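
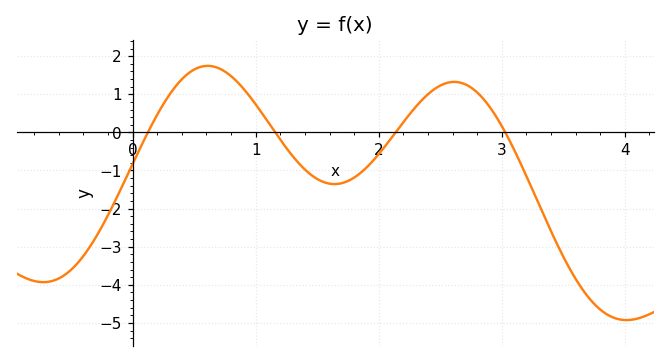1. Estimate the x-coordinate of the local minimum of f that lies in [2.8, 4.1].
4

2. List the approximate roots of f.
0.1, 1.2, 2.1, 3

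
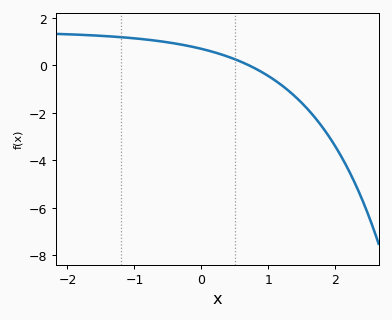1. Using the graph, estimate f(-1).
1.2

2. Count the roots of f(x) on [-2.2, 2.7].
1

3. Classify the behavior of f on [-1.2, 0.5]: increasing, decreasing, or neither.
decreasing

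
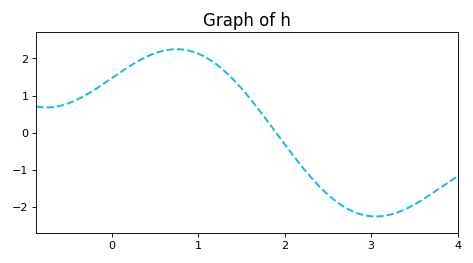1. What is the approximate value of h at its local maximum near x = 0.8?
2.2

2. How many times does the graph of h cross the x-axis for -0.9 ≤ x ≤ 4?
1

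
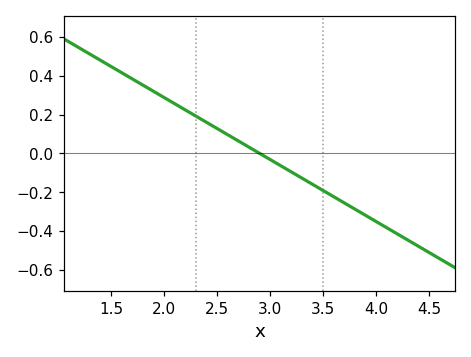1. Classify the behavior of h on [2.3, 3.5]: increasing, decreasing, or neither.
decreasing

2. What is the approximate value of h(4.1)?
-0.384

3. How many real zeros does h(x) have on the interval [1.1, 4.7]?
1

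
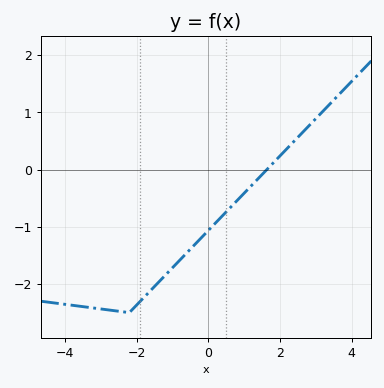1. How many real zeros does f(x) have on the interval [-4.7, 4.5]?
1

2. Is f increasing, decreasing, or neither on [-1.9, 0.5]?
increasing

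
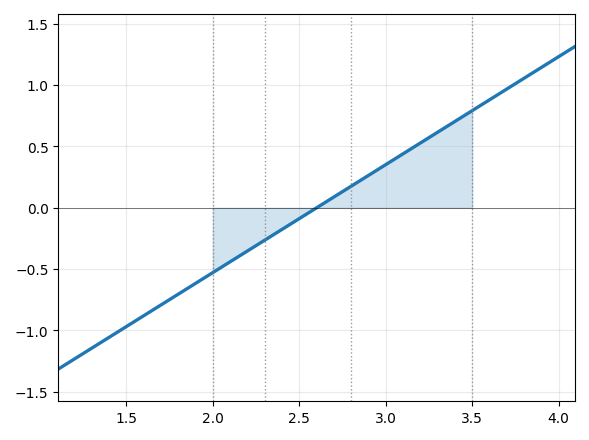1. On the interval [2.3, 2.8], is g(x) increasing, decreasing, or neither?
increasing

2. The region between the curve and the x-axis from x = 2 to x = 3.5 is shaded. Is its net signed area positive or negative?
positive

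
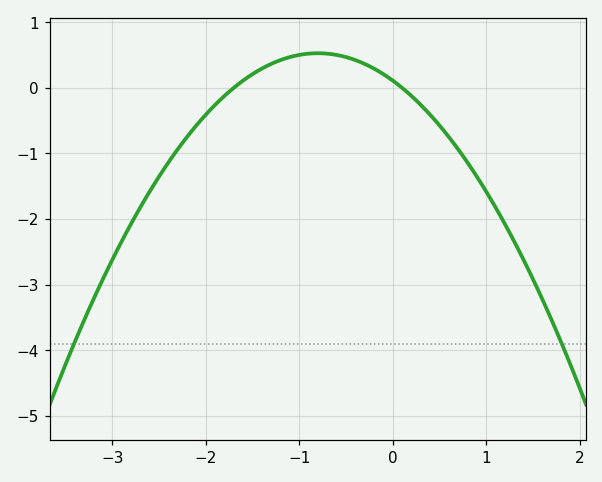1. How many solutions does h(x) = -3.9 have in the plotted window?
2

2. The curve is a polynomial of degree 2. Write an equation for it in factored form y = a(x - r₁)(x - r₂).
y = -0.65(x + 1.7)(x - 0.1)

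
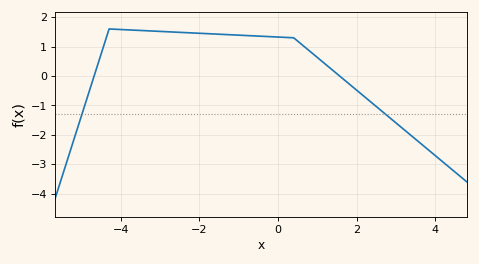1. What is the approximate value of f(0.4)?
1.3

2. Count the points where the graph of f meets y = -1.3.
2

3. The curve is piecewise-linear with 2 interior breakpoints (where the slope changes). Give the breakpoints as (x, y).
(-4.3, 1.6); (0.4, 1.3)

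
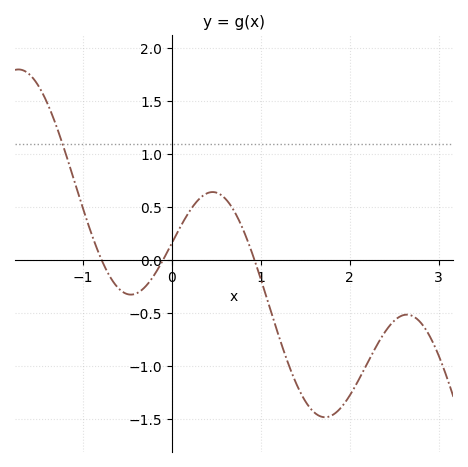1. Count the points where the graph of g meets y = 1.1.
1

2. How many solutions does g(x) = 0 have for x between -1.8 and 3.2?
3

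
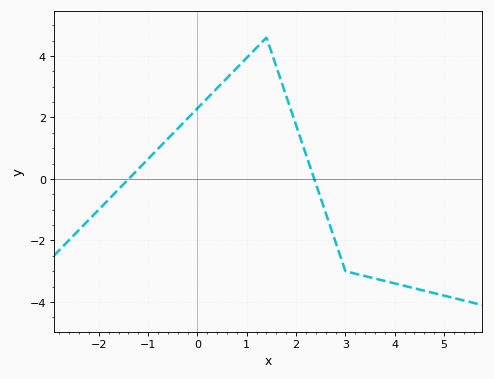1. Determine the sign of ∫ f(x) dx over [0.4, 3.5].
positive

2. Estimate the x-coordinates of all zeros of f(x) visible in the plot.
-1.39, 2.37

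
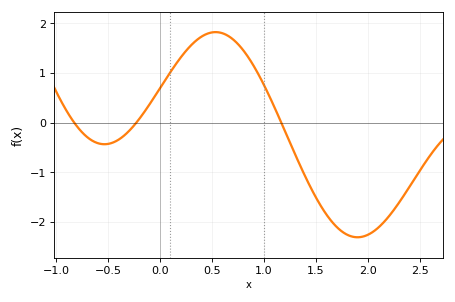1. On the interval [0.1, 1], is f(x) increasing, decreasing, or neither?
neither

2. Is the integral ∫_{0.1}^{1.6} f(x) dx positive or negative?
positive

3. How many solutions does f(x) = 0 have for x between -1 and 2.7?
3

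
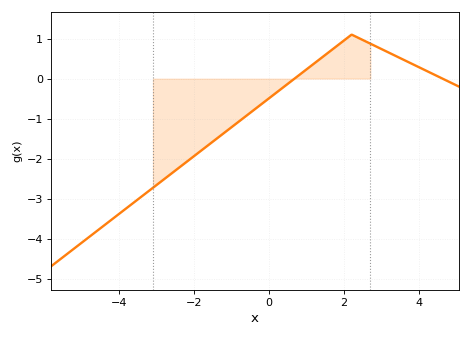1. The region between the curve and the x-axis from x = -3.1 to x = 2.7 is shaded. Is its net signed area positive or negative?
negative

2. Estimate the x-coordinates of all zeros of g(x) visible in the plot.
0.678, 4.62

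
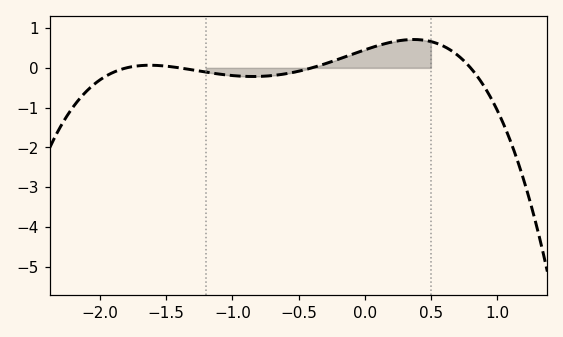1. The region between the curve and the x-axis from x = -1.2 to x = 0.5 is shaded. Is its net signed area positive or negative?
positive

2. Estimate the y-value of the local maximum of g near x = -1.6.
0.066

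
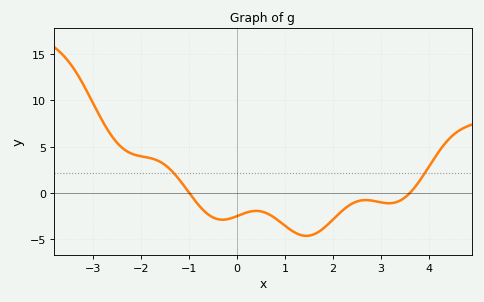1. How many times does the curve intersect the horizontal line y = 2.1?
2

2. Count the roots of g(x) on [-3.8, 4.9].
2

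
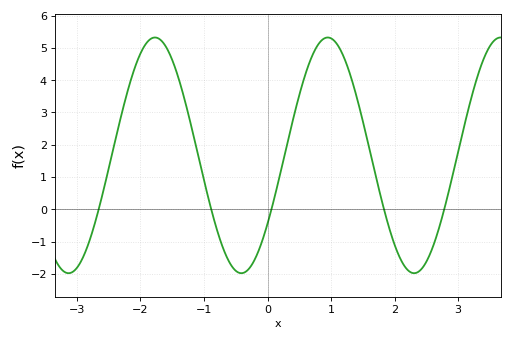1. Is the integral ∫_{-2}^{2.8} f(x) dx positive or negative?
positive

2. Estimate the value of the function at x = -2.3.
2.9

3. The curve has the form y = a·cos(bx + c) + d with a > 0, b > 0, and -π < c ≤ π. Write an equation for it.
y = 3.65cos(2.3x - 2.2) + 1.67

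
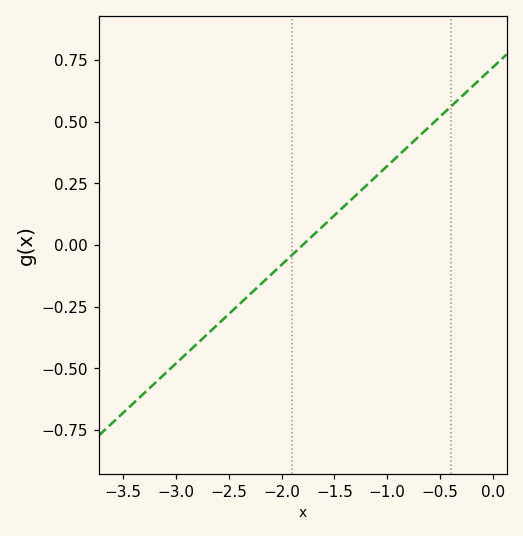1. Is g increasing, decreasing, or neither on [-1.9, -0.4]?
increasing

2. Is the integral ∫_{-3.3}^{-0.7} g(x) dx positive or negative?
negative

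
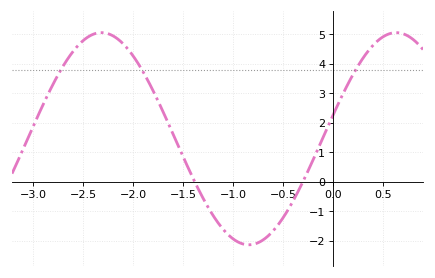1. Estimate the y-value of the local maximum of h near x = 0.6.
5.1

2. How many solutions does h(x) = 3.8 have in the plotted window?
3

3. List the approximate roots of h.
-1.4, -0.3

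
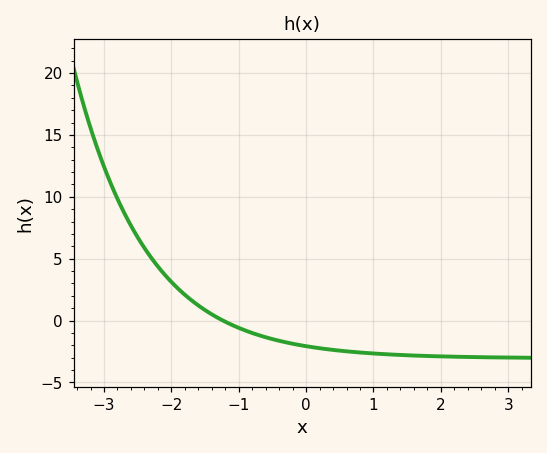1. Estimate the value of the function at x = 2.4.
-3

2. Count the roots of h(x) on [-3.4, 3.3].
1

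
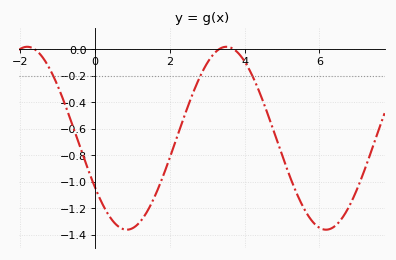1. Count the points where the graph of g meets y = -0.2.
3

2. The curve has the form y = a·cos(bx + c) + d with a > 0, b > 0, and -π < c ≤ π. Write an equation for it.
y = 0.69cos(1.2x + 2.1) - 0.67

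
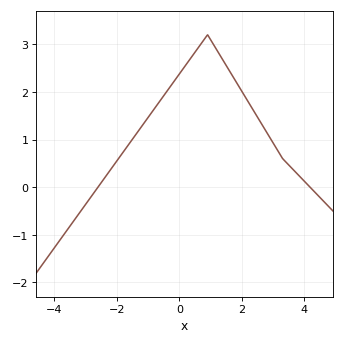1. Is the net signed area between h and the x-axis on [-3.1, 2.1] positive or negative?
positive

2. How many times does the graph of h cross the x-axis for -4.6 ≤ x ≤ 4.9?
2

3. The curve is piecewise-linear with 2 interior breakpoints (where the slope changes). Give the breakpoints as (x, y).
(0.9, 3.2); (3.3, 0.6)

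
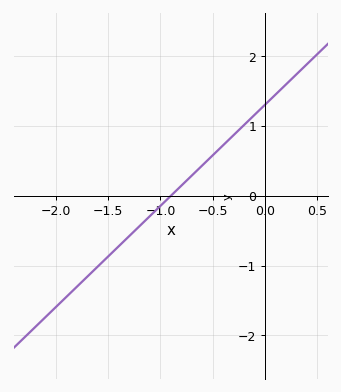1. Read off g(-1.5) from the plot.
-0.87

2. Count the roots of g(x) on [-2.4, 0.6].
1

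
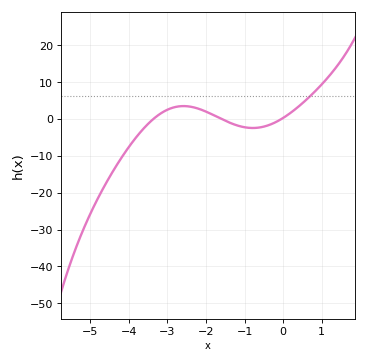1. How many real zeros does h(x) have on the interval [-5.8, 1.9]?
3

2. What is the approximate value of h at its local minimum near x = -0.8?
-2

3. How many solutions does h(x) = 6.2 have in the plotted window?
1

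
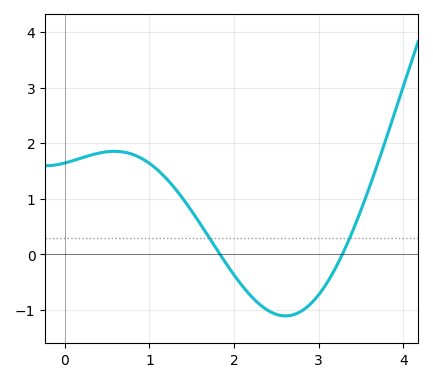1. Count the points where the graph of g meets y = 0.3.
2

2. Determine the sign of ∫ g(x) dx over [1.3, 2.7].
negative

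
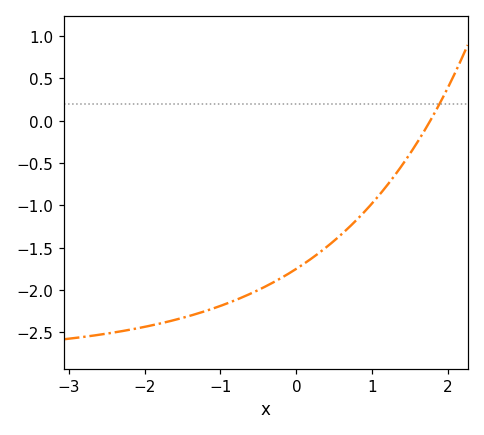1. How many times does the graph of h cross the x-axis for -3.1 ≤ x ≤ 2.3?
1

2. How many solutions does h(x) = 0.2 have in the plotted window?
1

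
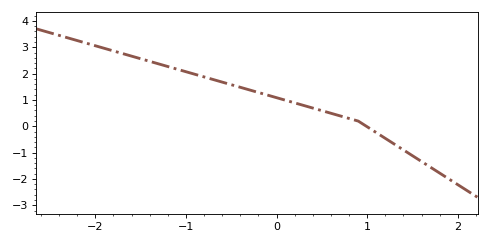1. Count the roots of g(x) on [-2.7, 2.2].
1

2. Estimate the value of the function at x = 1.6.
-1.3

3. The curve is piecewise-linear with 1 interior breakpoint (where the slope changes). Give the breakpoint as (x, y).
(0.9, 0.2)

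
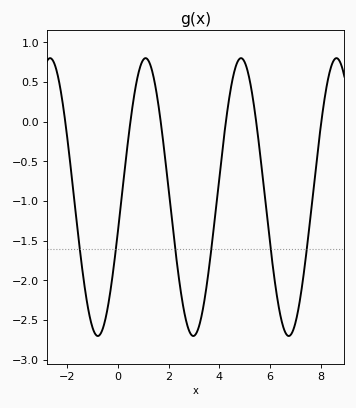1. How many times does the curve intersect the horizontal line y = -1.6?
6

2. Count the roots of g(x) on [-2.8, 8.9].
6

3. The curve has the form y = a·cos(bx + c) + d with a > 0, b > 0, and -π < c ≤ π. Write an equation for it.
y = 1.75cos(1.67x - 1.83) - 0.95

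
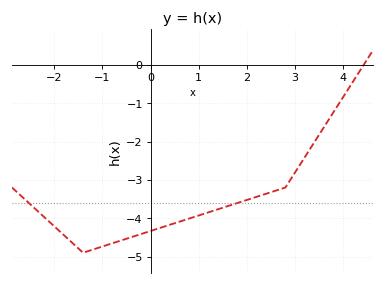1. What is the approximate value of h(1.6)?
-3.7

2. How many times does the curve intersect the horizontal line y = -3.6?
2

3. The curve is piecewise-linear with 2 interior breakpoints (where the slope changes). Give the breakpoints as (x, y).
(-1.4, -4.9); (2.8, -3.2)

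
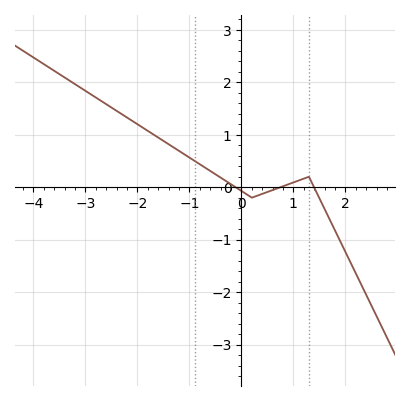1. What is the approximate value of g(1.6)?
-0.4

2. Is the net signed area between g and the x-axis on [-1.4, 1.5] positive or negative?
positive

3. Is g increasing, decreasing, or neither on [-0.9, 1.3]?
neither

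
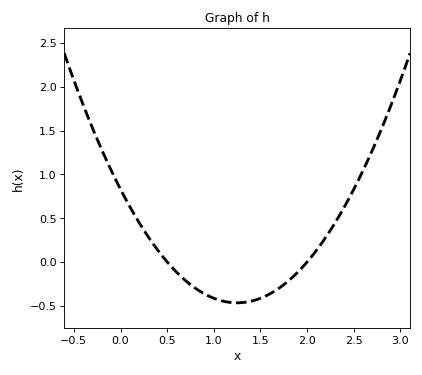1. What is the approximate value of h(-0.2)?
1.28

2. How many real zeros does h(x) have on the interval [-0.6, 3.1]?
2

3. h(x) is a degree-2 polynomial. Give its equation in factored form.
y = 0.83(x - 0.5)(x - 2)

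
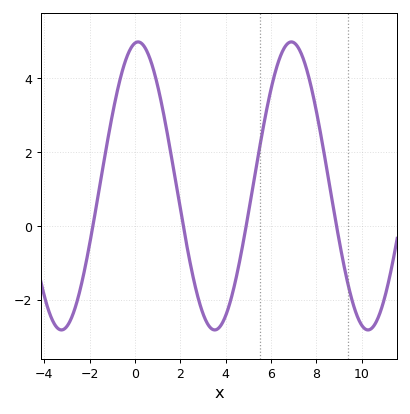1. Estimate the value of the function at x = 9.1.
-0.8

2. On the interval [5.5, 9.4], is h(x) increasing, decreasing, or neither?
neither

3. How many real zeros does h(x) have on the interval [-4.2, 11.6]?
4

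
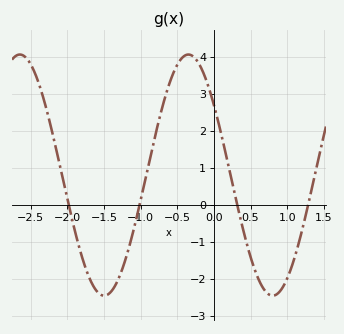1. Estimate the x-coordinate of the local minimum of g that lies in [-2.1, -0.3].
-1.5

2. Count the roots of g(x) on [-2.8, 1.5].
4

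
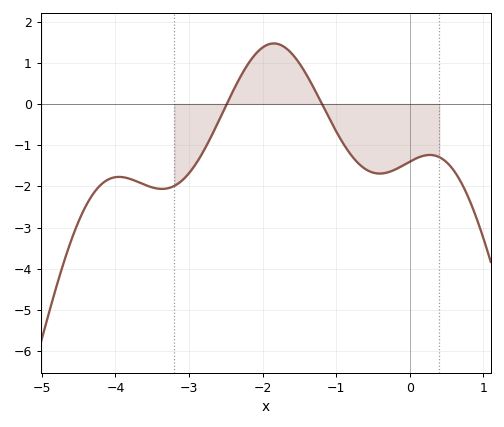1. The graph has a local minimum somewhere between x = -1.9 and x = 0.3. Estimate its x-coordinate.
-0.41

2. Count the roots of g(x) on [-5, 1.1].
2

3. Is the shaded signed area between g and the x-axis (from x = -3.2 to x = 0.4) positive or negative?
negative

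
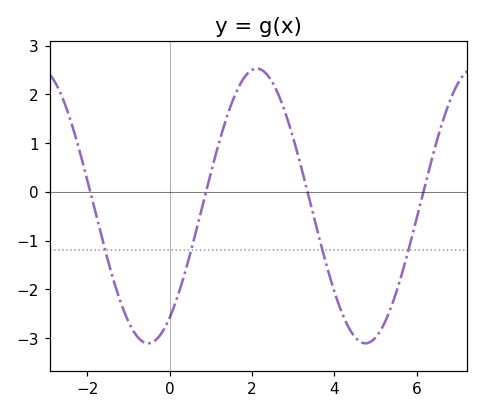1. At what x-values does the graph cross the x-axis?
-1.93, 0.884, 3.35, 6.16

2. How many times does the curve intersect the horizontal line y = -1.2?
4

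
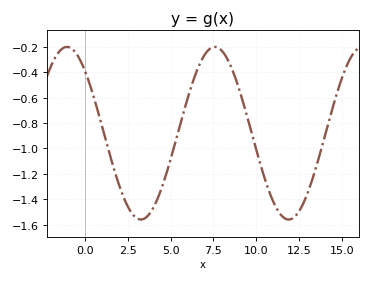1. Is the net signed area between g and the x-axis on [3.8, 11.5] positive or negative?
negative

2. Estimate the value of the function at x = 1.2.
-0.92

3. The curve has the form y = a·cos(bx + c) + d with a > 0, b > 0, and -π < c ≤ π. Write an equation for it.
y = 0.68cos(0.73x + 0.75) - 0.88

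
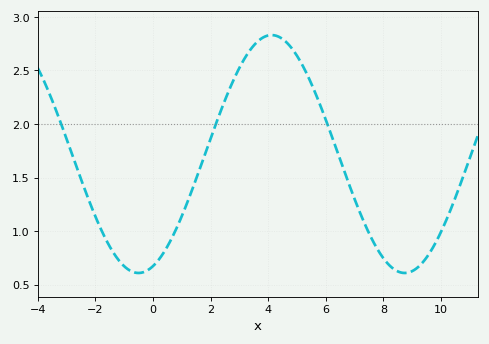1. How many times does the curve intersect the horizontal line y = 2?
3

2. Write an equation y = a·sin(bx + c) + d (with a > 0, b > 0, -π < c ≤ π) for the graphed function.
y = 1.11sin(0.68x - 1.2) + 1.72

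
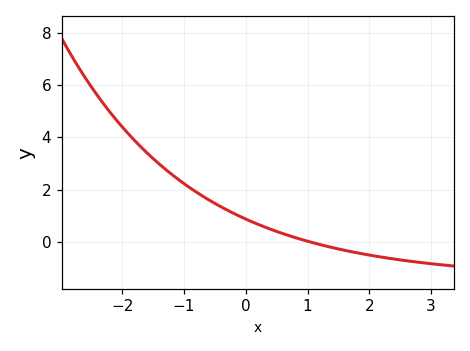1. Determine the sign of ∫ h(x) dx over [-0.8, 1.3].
positive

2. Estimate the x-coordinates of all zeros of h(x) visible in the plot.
1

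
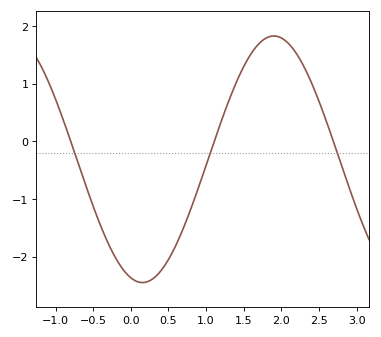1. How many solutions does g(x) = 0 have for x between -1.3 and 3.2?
3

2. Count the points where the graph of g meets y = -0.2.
3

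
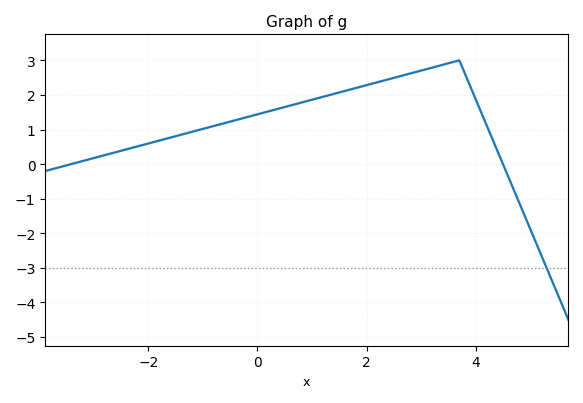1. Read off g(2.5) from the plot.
2.5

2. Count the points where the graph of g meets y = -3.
1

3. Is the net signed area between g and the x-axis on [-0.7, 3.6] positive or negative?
positive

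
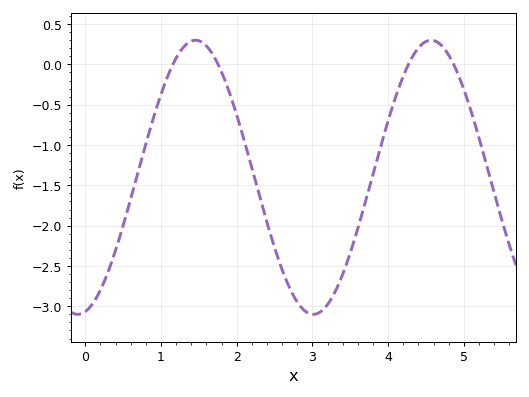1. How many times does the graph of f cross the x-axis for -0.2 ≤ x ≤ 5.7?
4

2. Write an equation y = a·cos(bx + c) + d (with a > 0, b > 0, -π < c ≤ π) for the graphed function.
y = 1.7cos(2x - 2.9) - 1.4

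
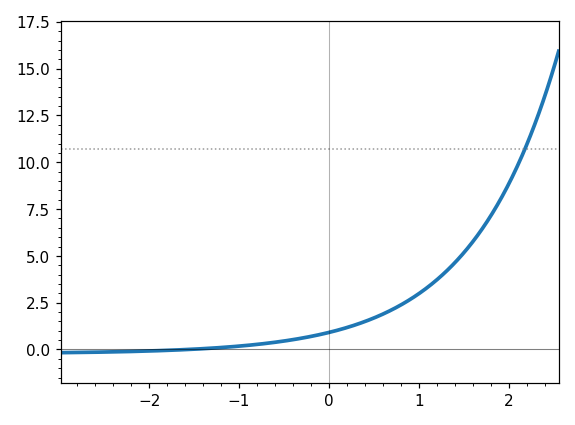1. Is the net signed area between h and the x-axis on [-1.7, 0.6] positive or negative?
positive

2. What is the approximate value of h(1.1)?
3.33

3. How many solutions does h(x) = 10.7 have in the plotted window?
1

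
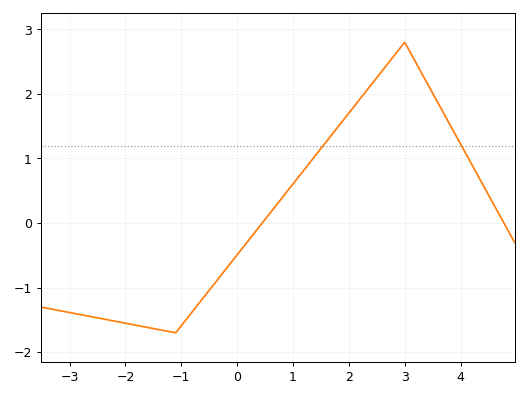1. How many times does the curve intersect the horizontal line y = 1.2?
2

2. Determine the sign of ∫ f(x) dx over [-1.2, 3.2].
positive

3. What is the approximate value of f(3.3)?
2.33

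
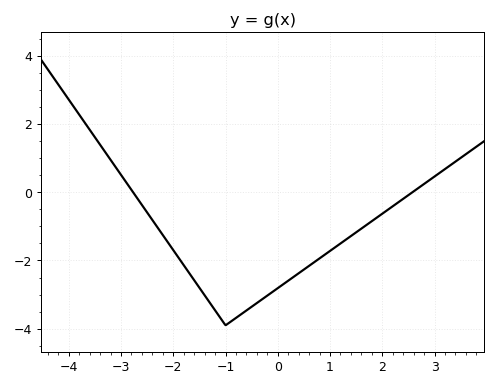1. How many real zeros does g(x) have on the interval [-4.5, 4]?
2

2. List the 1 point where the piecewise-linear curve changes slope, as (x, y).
(-1, -3.9)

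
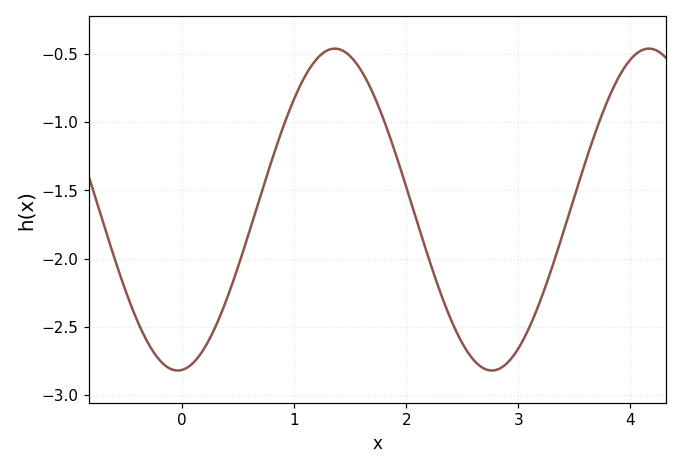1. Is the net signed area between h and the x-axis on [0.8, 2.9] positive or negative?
negative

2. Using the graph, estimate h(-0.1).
-2.81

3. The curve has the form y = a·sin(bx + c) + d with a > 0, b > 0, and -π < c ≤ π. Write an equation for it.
y = 1.18sin(2.24x - 1.48) - 1.64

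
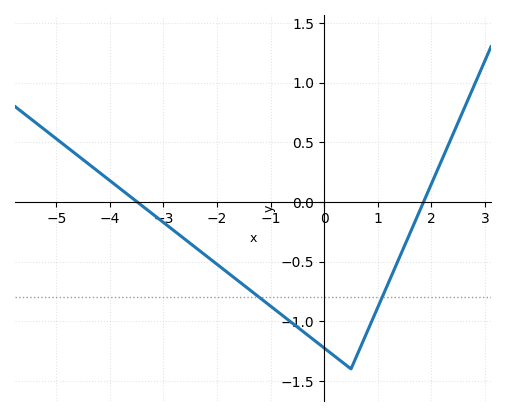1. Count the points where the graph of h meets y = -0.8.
2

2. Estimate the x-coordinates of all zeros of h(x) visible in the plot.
-3.49, 1.85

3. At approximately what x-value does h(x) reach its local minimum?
0.5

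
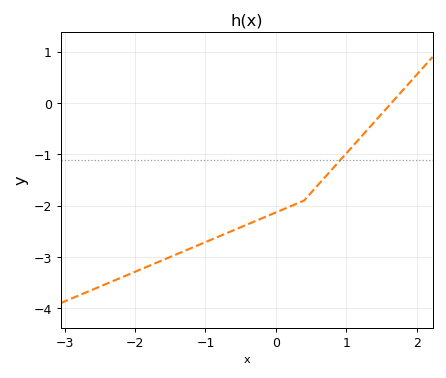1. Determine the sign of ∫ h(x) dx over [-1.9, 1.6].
negative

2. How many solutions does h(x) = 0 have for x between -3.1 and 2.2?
1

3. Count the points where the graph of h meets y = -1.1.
1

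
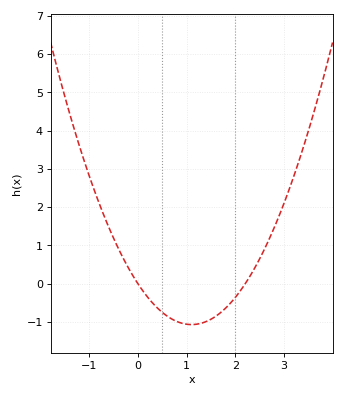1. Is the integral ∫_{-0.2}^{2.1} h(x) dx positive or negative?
negative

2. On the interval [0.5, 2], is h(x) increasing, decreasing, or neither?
neither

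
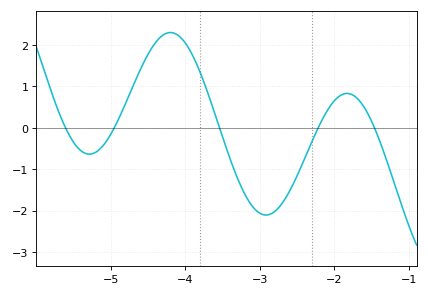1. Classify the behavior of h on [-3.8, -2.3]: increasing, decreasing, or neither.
neither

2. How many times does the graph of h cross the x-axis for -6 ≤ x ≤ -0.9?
5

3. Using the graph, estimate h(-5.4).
-0.6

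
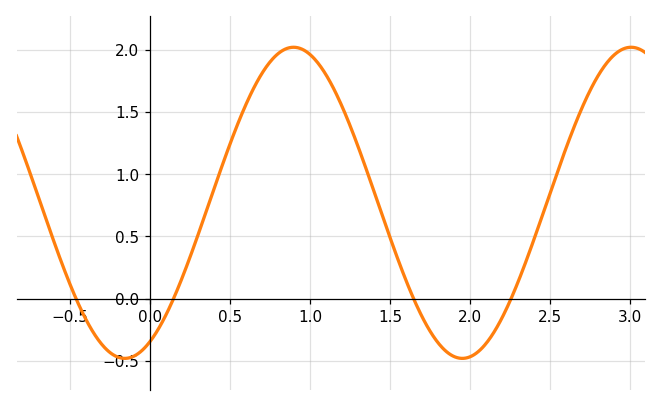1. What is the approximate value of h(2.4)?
0.485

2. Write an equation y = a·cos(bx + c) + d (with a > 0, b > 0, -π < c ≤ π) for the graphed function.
y = 1.25cos(2.98x - 2.67) + 0.77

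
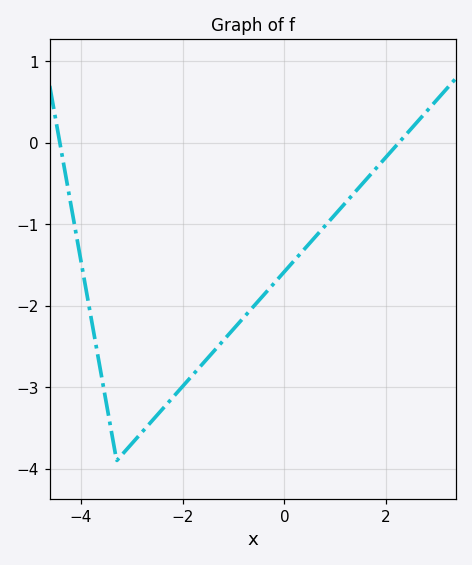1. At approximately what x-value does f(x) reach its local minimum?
-3.4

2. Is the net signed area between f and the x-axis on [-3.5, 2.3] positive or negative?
negative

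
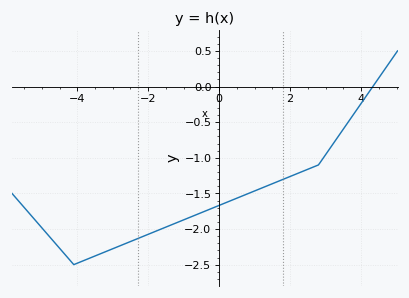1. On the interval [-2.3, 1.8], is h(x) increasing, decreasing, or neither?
increasing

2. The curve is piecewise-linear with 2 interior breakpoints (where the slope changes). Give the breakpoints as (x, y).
(-4.1, -2.5); (2.8, -1.1)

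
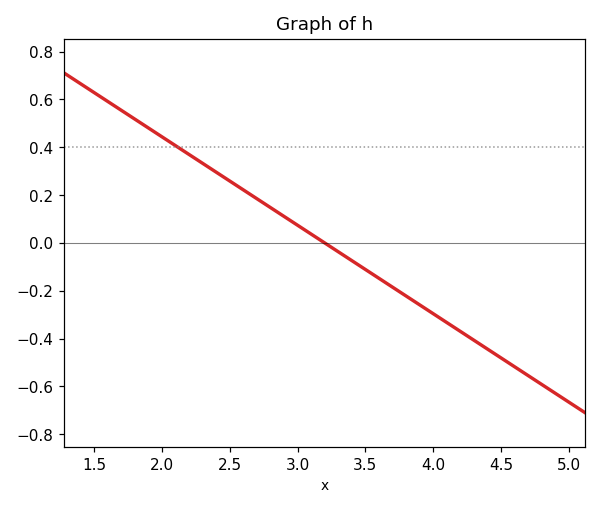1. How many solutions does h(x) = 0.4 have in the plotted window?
1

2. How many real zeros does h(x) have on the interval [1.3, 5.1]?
1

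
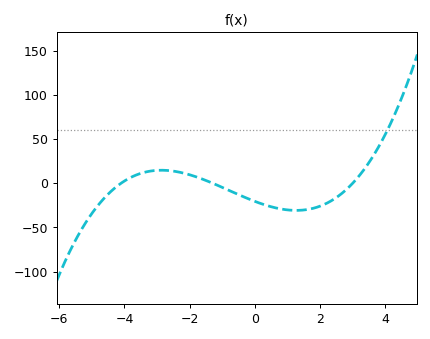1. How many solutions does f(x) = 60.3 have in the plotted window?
1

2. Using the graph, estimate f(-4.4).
-10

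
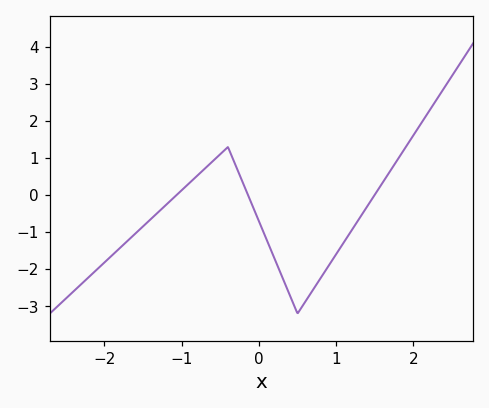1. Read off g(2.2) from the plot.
2.3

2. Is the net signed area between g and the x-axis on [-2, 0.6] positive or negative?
negative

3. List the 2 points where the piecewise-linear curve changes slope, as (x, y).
(-0.4, 1.3); (0.5, -3.2)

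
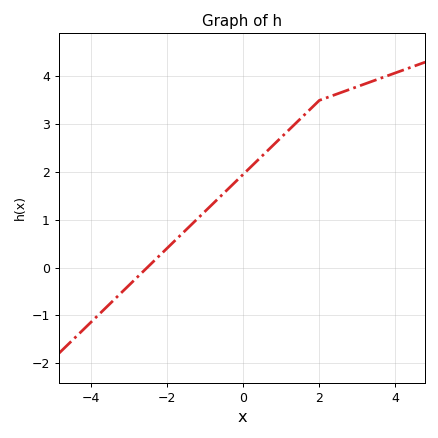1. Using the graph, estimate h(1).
2.7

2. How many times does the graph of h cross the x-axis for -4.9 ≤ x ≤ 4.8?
1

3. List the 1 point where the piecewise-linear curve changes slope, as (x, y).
(2, 3.5)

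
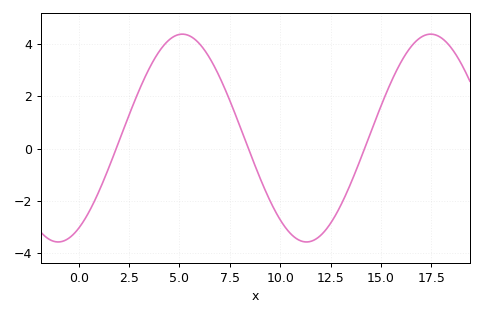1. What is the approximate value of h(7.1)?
2.6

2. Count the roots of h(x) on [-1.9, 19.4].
3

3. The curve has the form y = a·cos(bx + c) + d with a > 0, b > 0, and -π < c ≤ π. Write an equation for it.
y = 3.97cos(0.51x - 2.6) + 0.4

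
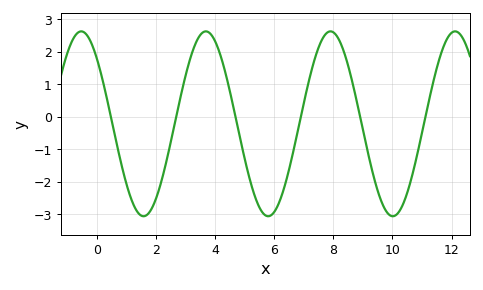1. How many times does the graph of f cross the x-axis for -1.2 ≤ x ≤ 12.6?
6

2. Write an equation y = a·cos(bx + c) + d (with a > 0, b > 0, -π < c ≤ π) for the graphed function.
y = 2.85cos(1.49x + 0.79) - 0.22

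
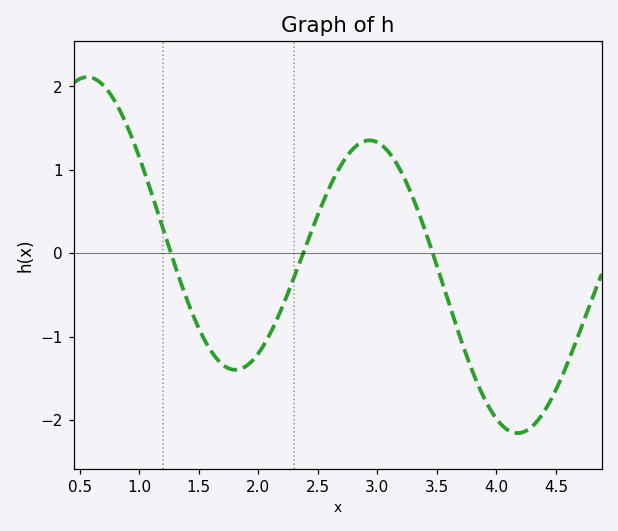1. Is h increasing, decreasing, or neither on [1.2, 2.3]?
neither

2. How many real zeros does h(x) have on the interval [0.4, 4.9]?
3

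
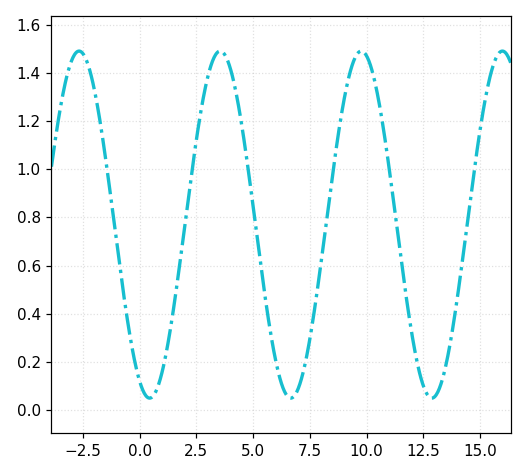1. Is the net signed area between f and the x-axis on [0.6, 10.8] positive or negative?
positive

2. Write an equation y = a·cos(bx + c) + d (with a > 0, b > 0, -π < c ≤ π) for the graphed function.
y = 0.72cos(1x + 2.7) + 0.77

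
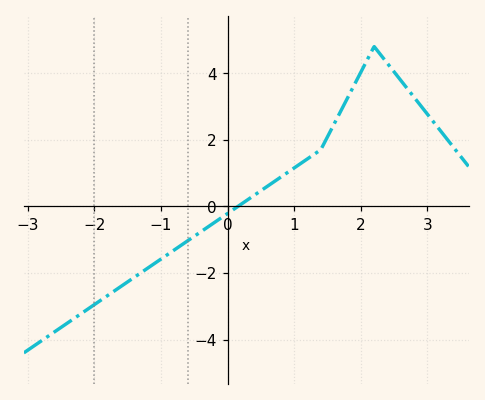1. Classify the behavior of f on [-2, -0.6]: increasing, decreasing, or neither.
increasing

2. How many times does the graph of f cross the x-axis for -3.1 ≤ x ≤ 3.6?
1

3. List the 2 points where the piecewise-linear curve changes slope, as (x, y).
(1.4, 1.7); (2.2, 4.8)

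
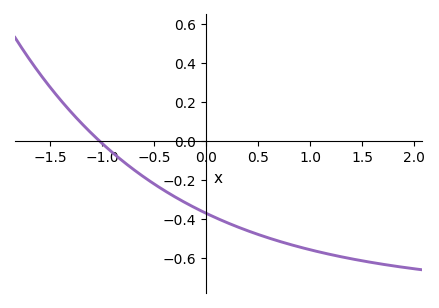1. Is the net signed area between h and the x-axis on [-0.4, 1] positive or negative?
negative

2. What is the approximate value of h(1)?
-0.56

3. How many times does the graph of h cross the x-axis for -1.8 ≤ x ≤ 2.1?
1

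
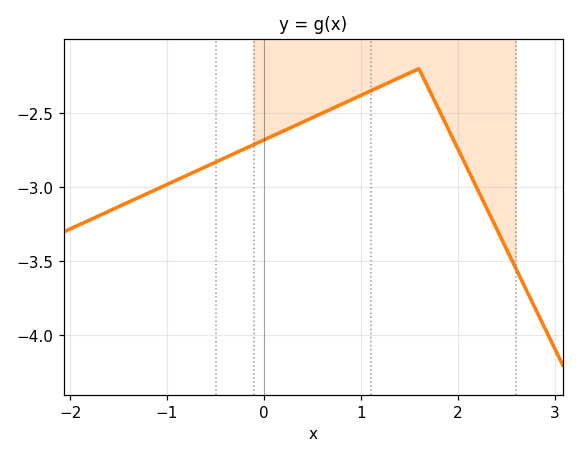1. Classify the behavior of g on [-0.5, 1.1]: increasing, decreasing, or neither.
increasing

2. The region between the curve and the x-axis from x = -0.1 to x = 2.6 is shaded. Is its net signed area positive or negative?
negative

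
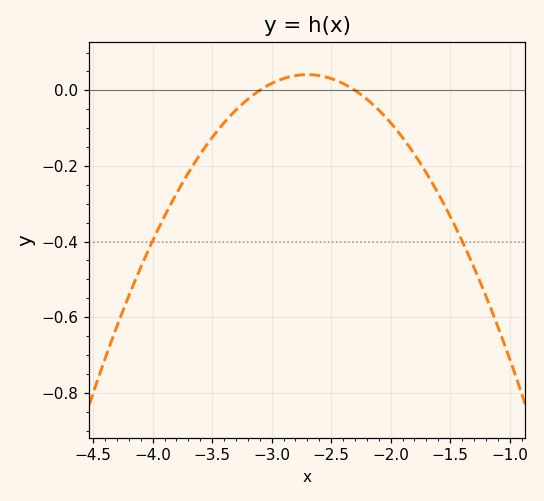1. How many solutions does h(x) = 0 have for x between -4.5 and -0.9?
2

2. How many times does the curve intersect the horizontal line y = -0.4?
2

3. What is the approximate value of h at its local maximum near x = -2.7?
0.042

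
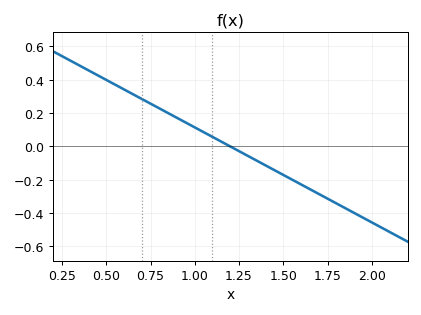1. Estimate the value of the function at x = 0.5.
0.399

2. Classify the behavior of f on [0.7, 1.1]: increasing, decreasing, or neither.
decreasing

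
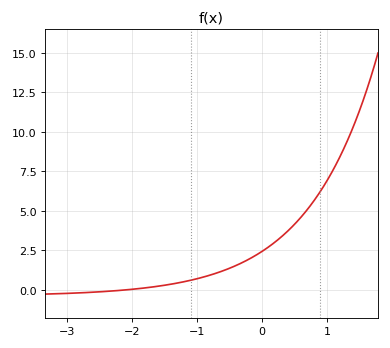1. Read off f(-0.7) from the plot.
1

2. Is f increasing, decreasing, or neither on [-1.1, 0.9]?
increasing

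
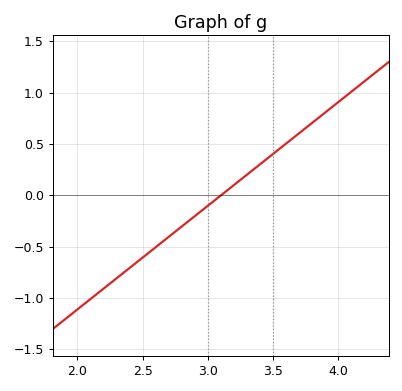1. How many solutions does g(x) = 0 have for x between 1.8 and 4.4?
1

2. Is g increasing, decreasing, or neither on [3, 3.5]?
increasing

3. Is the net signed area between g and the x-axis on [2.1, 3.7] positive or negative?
negative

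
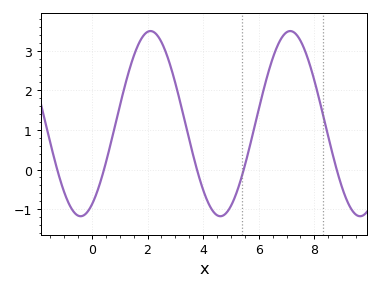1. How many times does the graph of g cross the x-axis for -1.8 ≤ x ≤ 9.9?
5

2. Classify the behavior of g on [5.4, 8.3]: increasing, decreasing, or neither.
neither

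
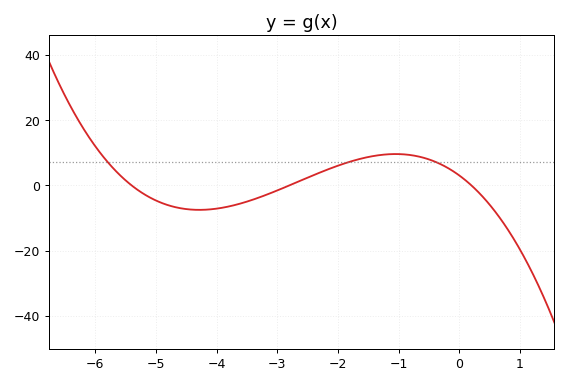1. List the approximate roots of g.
-5.4, -2.8, 0.2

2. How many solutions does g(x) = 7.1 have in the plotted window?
3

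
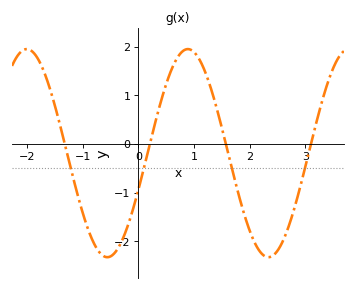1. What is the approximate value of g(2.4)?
-2.31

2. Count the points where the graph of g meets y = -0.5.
4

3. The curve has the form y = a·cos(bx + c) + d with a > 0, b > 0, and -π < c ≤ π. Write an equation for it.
y = 2.14cos(2.17x - 1.93) - 0.19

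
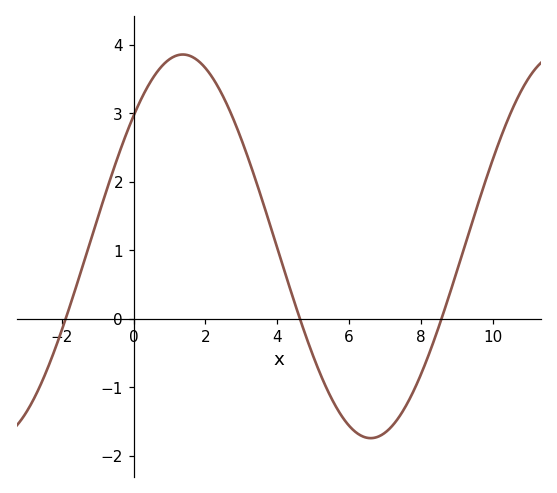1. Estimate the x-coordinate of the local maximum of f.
1.4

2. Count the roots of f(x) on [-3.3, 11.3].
3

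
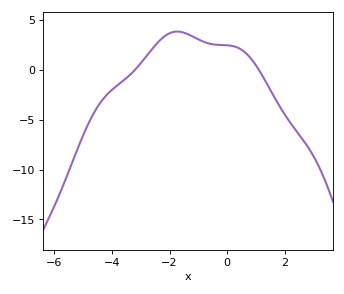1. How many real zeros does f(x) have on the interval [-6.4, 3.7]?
2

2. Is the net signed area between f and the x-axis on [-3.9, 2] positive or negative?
positive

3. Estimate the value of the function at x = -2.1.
3.49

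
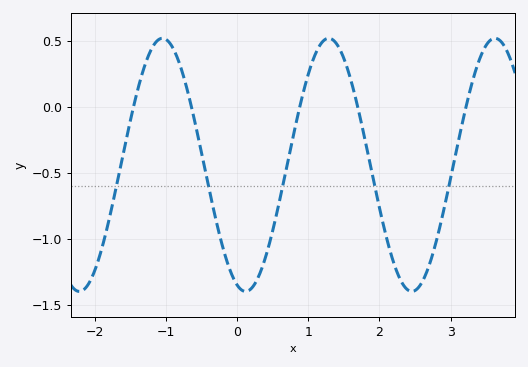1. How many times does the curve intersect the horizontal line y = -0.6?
5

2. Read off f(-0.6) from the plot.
-0.1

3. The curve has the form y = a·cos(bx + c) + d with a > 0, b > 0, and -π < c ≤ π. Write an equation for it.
y = 0.96cos(2.7x + 2.8) - 0.44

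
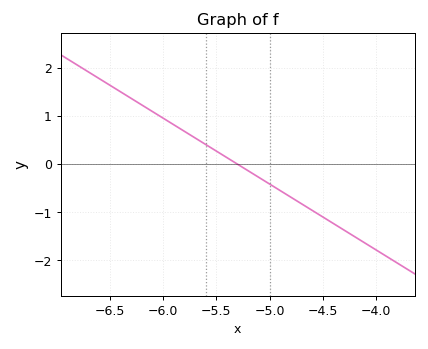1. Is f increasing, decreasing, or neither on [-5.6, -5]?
decreasing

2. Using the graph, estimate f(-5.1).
-0.274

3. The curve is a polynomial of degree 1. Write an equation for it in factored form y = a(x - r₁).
y = -1.37(x + 5.3)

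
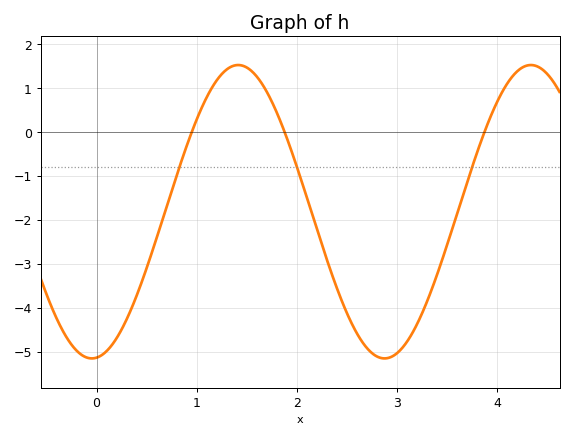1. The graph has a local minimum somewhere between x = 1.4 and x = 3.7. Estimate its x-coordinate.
2.9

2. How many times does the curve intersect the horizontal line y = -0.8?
3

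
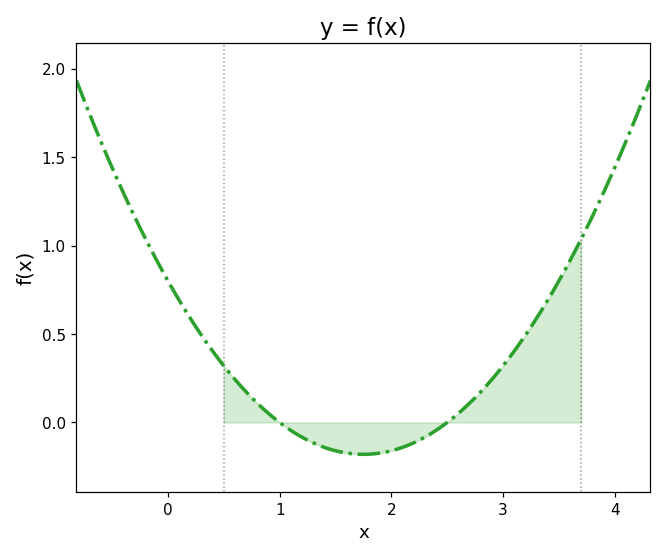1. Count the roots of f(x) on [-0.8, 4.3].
2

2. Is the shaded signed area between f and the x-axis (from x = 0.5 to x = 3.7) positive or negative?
positive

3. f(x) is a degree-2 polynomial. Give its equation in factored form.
y = 0.32(x - 1)(x - 2.5)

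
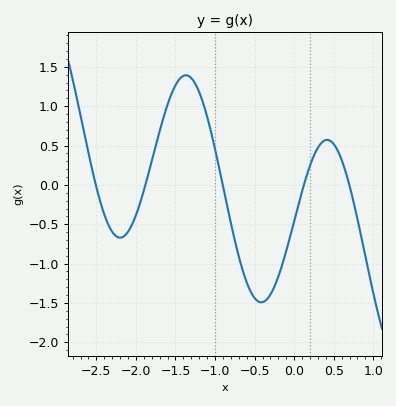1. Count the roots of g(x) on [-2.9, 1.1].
5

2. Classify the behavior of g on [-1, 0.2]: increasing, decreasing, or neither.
neither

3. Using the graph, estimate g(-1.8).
0.303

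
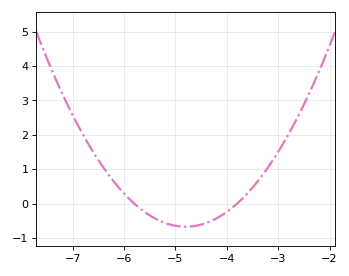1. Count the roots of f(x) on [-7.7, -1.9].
2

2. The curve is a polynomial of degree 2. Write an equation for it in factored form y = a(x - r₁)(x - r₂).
y = 0.67(x + 5.8)(x + 3.8)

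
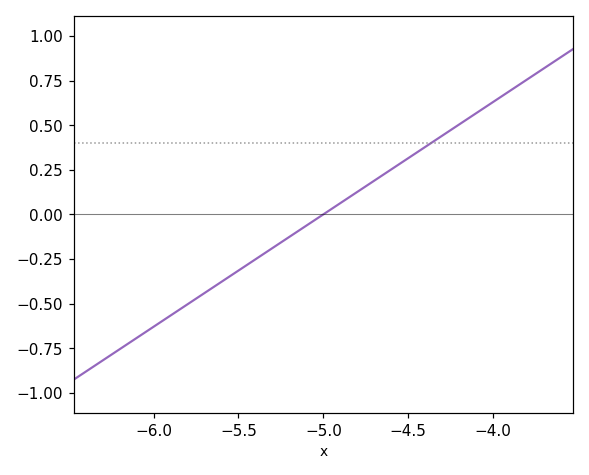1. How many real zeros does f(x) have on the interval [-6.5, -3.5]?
1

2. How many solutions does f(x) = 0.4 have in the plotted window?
1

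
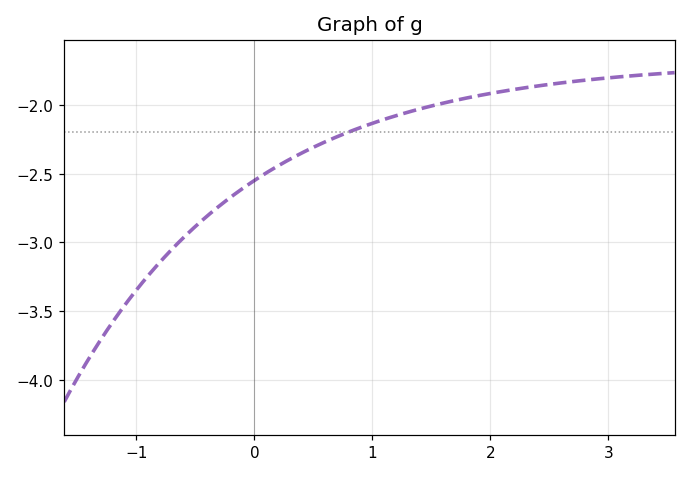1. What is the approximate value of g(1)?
-2.13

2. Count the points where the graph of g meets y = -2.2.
1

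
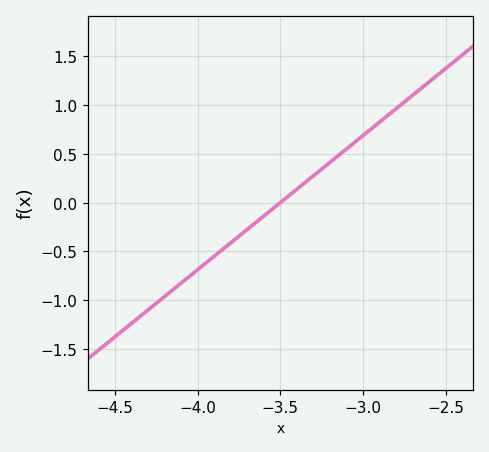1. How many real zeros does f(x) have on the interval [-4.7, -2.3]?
1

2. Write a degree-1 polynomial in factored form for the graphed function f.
y = 1.37(x + 3.5)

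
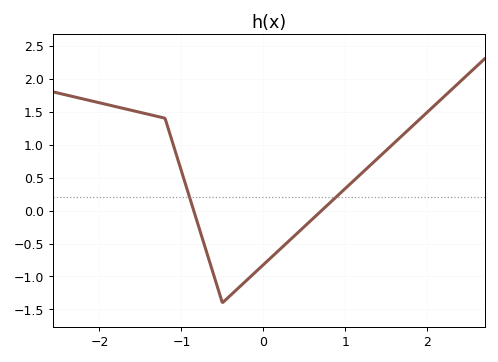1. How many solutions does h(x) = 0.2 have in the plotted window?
2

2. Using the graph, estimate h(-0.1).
-0.95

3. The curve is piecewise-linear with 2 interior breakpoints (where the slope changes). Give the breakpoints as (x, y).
(-1.2, 1.4); (-0.5, -1.4)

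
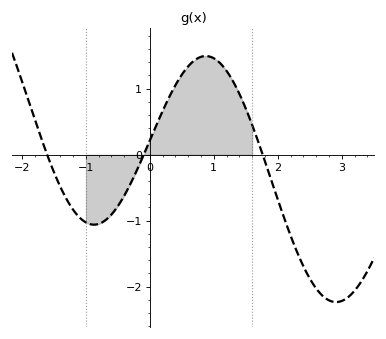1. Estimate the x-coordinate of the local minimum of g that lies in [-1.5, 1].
-0.9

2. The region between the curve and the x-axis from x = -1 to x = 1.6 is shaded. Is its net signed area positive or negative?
positive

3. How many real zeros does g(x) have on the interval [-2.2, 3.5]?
3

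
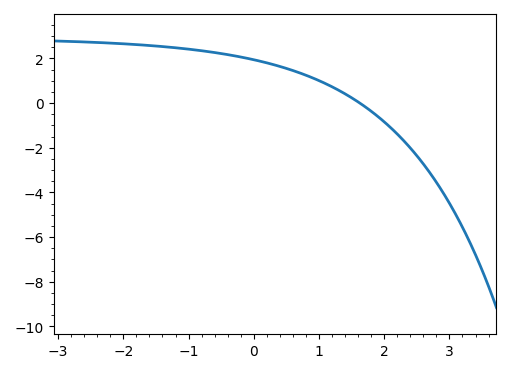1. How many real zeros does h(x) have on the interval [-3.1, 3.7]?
1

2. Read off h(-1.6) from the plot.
2.6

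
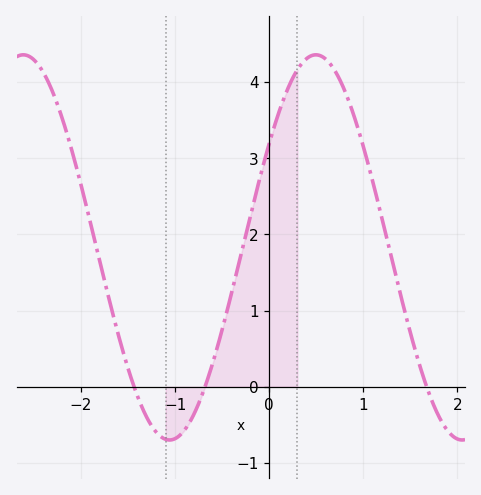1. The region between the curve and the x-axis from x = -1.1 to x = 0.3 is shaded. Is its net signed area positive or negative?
positive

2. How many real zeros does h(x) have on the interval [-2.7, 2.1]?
3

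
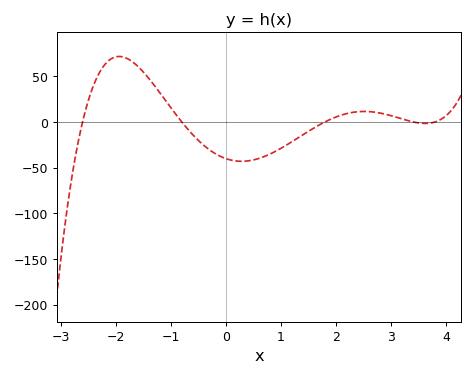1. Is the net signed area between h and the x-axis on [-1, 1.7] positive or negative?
negative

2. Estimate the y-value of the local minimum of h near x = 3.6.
0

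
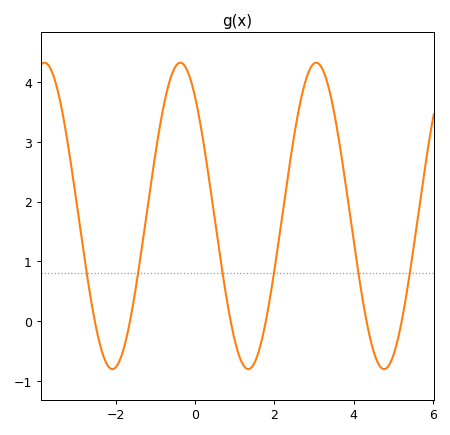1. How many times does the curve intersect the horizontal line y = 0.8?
6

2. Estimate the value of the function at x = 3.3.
4.07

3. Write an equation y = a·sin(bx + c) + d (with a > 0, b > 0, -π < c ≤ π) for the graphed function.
y = 2.56sin(1.83x + 2.26) + 1.76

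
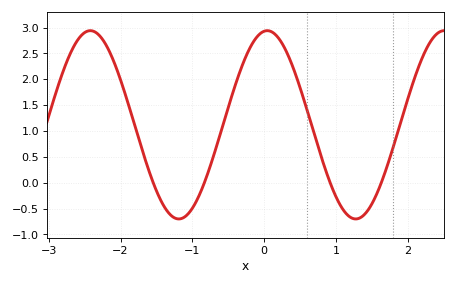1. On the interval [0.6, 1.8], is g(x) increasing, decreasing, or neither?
neither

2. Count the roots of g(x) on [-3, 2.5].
4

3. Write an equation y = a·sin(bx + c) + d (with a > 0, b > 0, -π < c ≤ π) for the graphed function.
y = 1.82sin(2.5x + 1.5) + 1.12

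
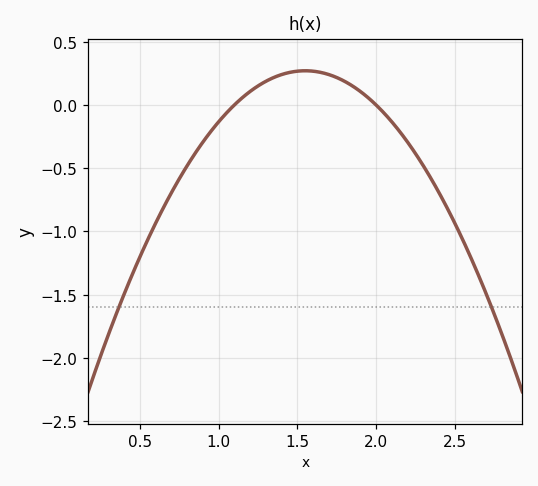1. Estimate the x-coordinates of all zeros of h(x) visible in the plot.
1.1, 2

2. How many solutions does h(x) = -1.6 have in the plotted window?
2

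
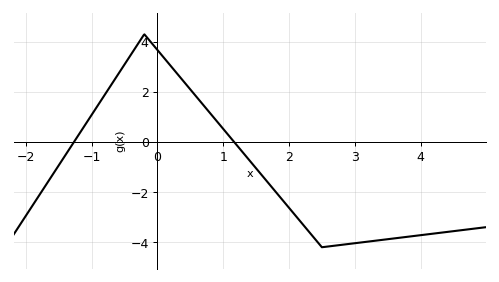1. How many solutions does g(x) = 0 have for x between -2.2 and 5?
2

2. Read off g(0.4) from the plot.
2.41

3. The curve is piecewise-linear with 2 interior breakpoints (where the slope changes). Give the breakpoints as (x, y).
(-0.2, 4.3); (2.5, -4.2)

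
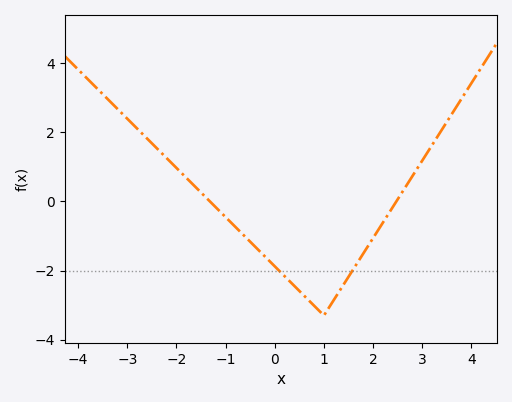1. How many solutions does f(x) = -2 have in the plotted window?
2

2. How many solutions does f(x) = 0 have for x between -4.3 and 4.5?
2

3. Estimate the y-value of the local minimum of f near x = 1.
-3.3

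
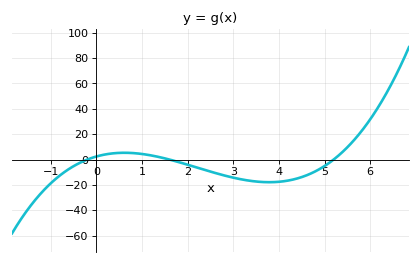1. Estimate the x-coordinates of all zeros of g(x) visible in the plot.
-0.2, 1.6, 5.2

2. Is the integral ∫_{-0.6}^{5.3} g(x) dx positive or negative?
negative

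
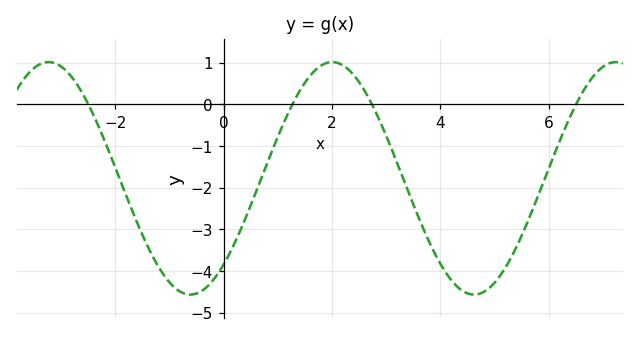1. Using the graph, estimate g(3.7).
-3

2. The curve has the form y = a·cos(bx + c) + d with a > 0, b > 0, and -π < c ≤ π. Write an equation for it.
y = 2.79cos(1.2x - 2.4) - 1.78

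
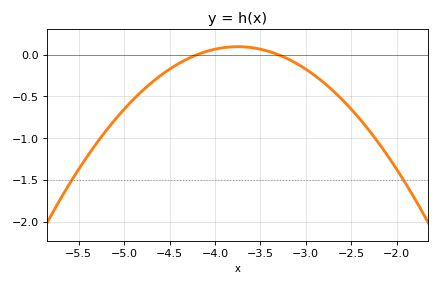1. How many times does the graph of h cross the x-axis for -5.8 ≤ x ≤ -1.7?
2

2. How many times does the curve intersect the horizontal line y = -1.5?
2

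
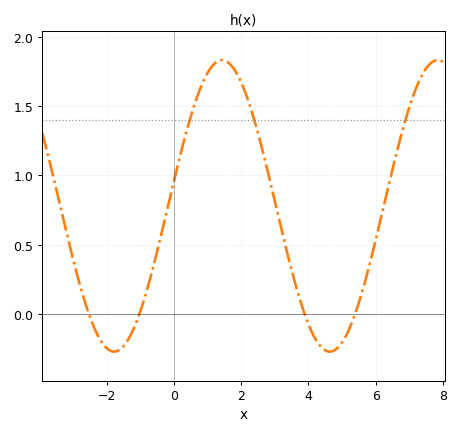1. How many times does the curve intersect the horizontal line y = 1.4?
3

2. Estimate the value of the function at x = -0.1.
0.855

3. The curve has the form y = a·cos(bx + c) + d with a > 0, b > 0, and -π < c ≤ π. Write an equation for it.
y = 1.05cos(0.98x - 1.4) + 0.78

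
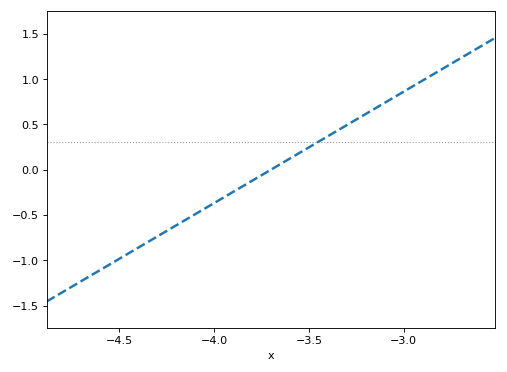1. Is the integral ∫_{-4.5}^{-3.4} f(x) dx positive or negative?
negative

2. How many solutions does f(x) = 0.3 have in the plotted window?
1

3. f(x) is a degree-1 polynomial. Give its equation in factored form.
y = 1.23(x + 3.7)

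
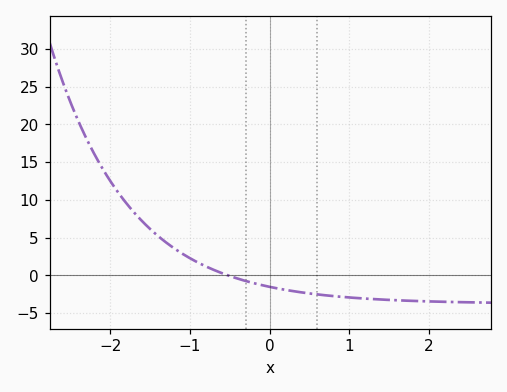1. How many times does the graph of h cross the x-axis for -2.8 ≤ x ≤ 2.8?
1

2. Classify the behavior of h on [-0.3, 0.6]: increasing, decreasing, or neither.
decreasing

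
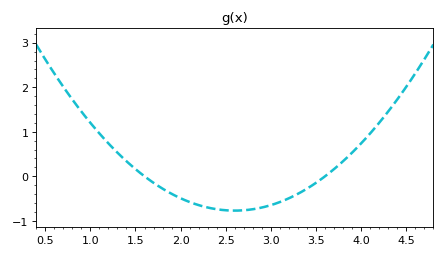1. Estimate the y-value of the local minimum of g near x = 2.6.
-0.77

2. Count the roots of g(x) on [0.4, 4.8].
2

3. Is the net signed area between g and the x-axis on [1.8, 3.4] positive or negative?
negative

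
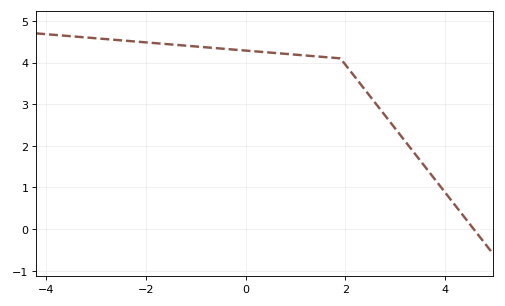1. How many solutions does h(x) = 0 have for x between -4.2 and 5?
1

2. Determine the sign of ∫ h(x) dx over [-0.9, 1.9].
positive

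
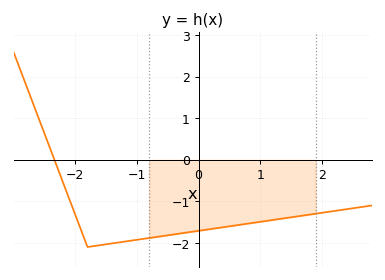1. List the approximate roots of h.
-2.3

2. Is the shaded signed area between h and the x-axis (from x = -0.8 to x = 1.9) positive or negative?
negative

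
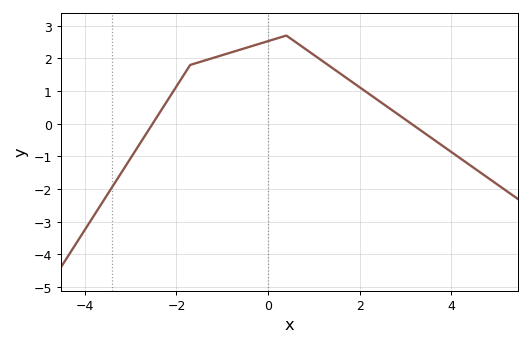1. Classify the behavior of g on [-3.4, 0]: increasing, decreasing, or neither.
increasing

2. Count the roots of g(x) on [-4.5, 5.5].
2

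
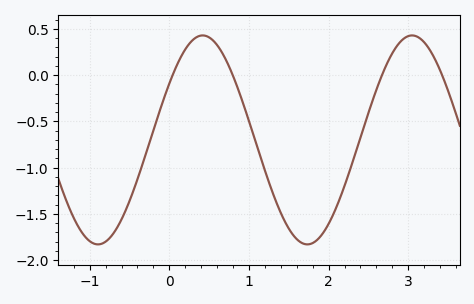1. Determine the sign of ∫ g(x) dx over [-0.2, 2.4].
negative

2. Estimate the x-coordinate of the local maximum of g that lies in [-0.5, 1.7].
0.419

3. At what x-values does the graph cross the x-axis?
0.041, 0.796, 2.67, 3.43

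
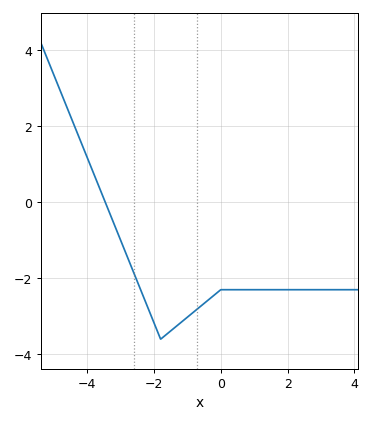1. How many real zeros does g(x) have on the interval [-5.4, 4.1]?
1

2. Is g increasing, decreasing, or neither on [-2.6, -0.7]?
neither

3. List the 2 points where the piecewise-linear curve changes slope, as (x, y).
(-1.8, -3.6); (0, -2.3)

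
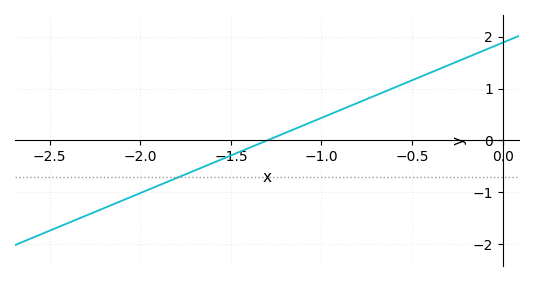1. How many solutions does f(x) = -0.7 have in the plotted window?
1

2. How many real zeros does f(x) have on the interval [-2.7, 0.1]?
1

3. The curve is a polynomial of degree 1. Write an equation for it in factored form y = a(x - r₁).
y = 1.45(x + 1.3)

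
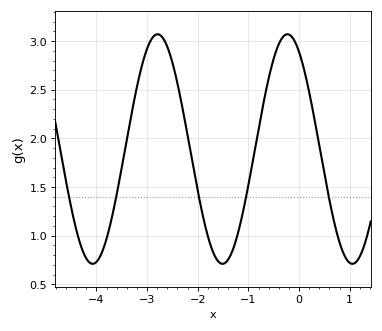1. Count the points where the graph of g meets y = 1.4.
5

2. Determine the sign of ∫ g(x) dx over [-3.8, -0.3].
positive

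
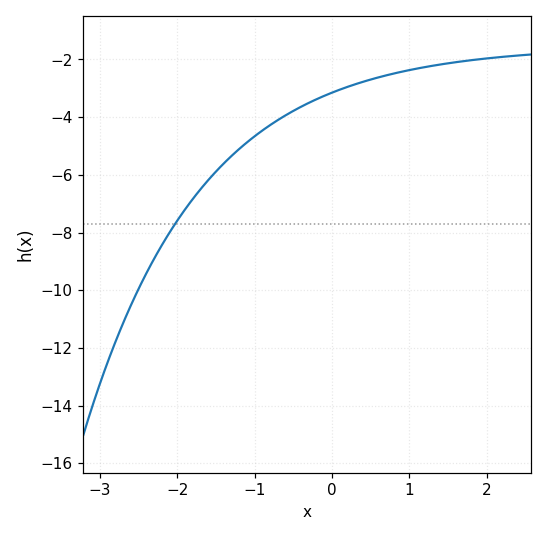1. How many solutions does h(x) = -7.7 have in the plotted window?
1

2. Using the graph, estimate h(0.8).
-2.49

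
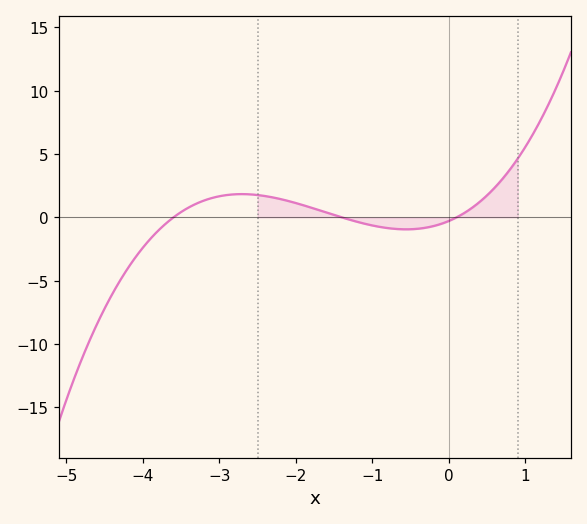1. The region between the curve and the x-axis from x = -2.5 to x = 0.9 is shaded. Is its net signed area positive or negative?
positive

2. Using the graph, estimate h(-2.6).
1.81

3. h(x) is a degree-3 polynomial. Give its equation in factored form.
y = 0.56(x + 3.6)(x + 1.4)(x - 0.1)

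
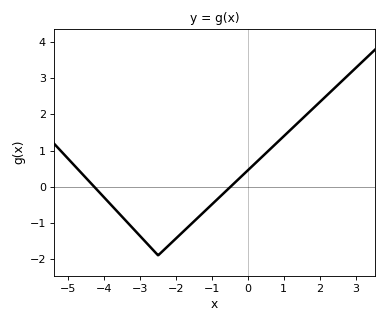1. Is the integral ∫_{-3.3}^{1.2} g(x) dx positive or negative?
negative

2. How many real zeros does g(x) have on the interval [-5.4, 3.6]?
2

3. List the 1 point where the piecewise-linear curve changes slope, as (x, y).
(-2.5, -1.9)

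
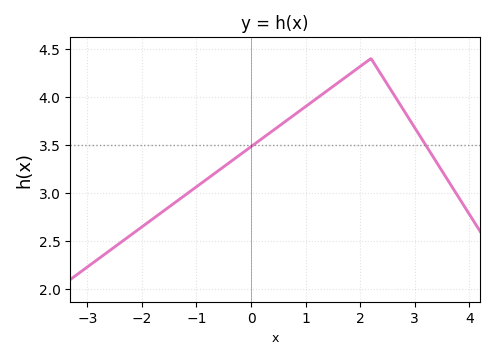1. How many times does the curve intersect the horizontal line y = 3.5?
2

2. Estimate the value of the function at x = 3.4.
3.3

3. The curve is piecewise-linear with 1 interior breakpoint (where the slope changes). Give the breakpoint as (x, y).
(2.2, 4.4)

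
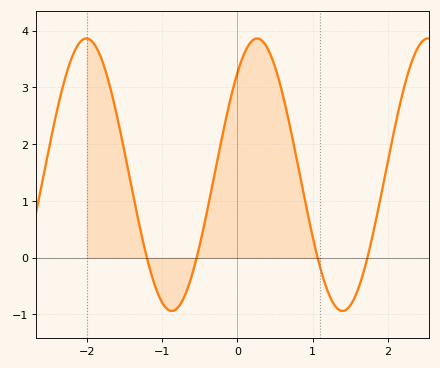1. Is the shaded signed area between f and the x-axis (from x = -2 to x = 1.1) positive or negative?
positive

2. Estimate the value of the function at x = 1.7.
-0.1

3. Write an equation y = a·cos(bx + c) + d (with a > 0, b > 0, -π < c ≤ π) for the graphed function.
y = 2.4cos(2.8x - 0.73) + 1.46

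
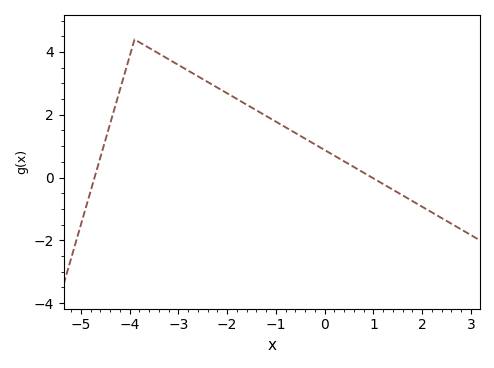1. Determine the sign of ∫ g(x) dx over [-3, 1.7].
positive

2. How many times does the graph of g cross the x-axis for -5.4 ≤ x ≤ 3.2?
2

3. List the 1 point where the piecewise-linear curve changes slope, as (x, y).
(-3.9, 4.4)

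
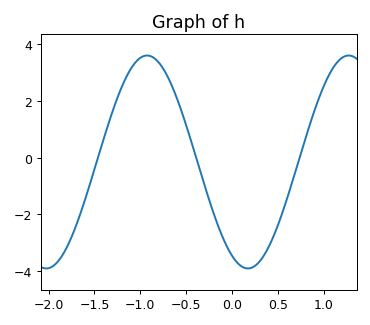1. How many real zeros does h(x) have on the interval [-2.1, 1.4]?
3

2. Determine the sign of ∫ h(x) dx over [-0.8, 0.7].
negative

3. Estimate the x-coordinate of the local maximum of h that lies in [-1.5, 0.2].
-0.928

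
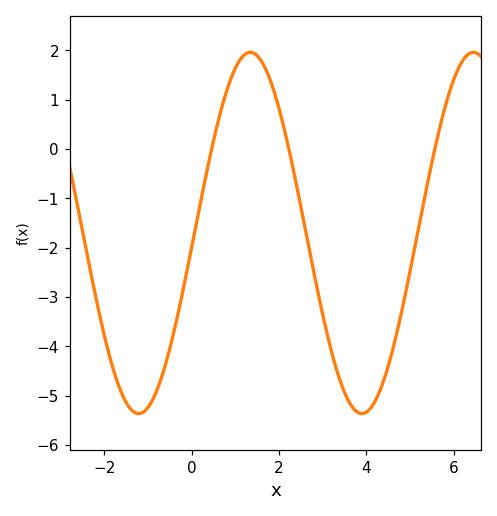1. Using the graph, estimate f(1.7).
1.61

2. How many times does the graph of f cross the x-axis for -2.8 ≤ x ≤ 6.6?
3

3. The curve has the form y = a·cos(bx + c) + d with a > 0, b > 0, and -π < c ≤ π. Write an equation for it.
y = 3.66cos(1.23x - 1.65) - 1.7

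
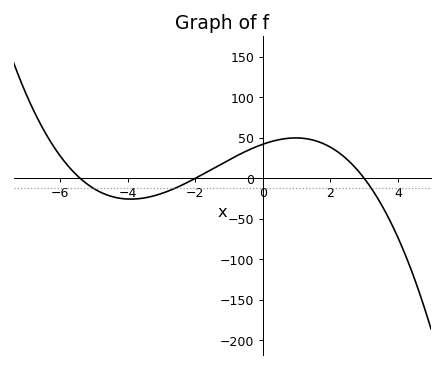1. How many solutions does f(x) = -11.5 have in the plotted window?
3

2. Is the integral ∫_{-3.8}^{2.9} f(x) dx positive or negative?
positive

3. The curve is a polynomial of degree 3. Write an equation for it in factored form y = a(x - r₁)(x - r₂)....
y = -1.3(x + 5.4)(x + 2)(x - 3)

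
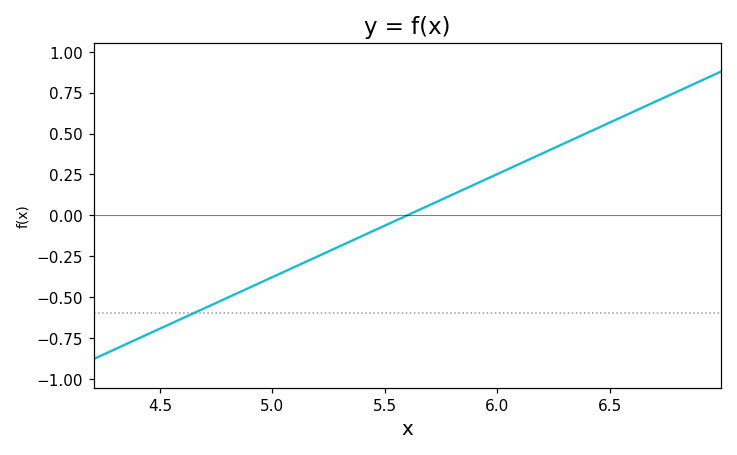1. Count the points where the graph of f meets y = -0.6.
1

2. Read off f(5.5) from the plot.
-0.05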